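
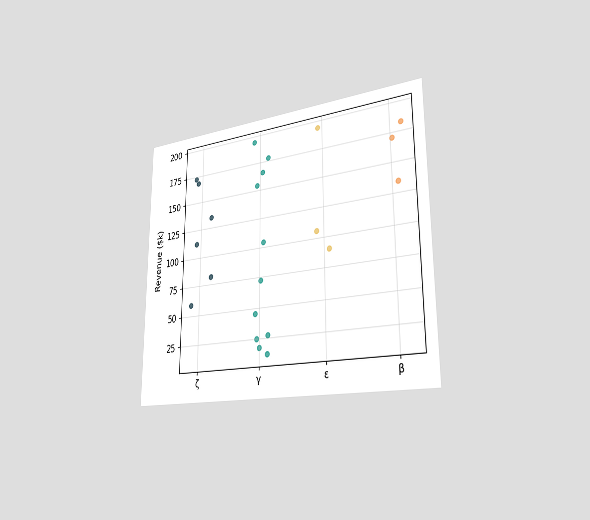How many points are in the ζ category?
6

The chart is viewed slightly from the right. Counting the markers in the ζ column gives 6.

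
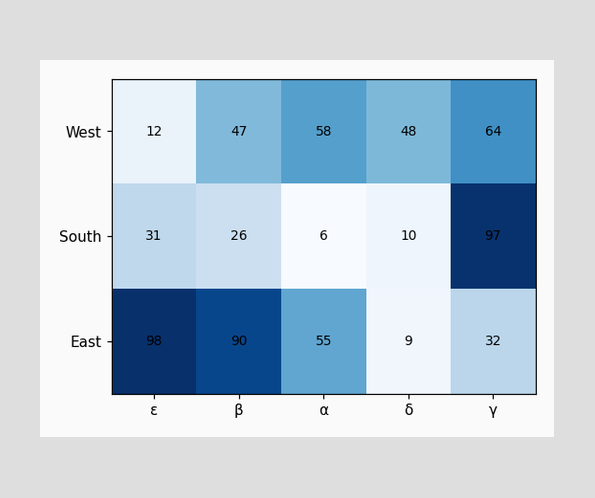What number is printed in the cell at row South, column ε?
31

The (South, ε) cell reads 31.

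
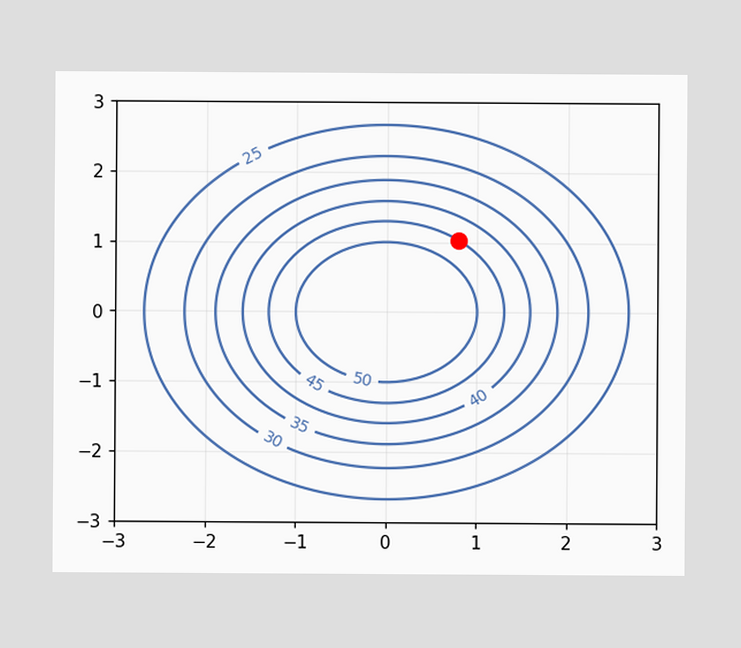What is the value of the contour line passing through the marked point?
45

The marked point sits on the contour labelled 45.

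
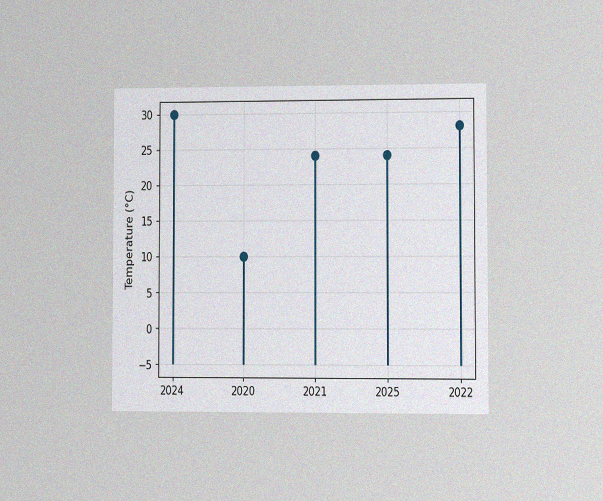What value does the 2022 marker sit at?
28°C

The chart is viewed at a slight angle, with some photo noise. The 2022 marker sits at 28°C.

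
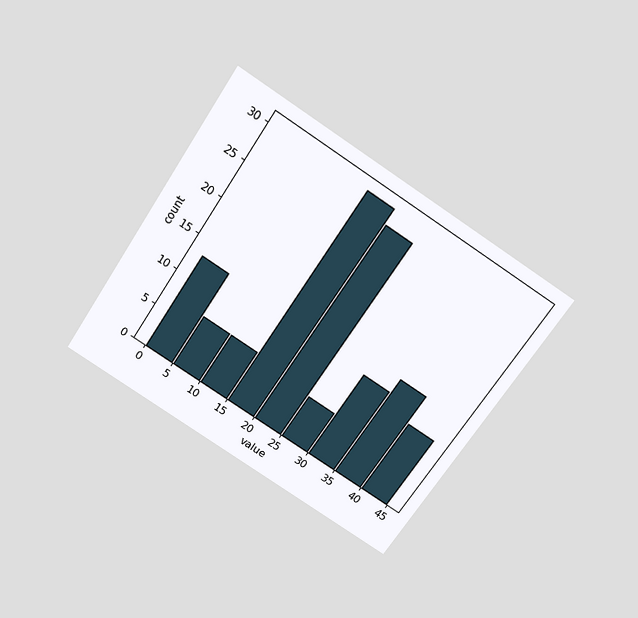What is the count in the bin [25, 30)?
The chart is tilted about 33° clockwise and viewed slightly from above. The [25, 30) bin has height 6.

6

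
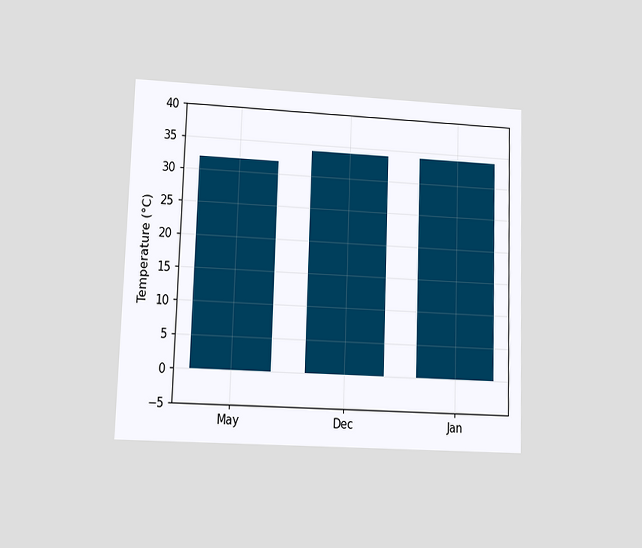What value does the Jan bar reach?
34°C

The chart is viewed at a slight angle. Reading along the chart's y-axis, the Jan bar reaches 34°C.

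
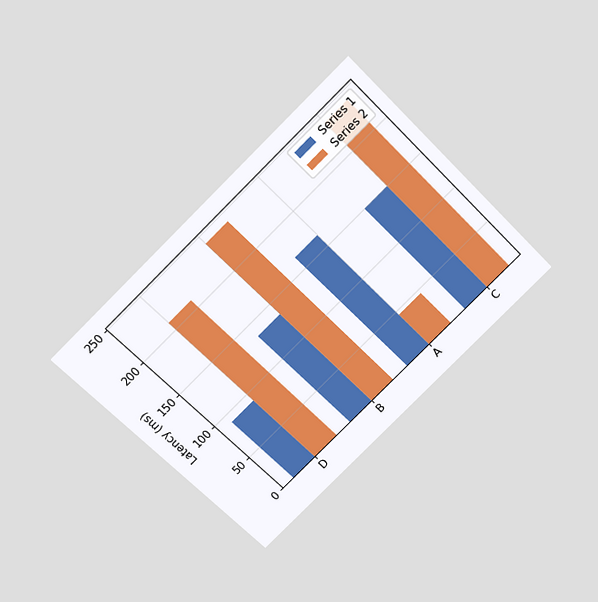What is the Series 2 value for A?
The chart is tilted about 45° counter-clockwise and viewed slightly from above. The Series 2 bar at A reaches 45ms on the y-axis.

45ms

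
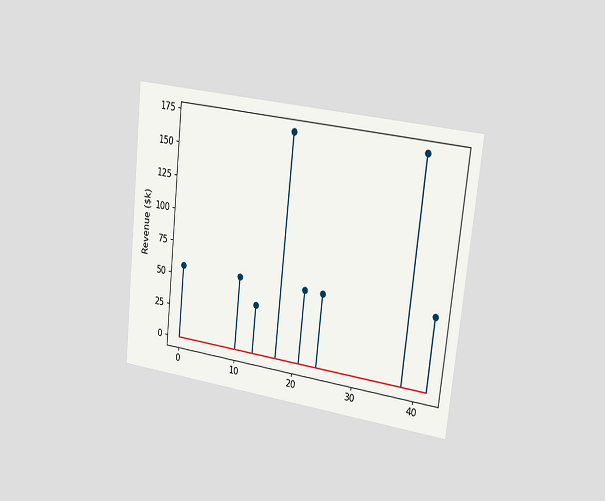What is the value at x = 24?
$57k

The chart is tilted about 6° clockwise and viewed slightly from the right. The stem at x=24 reaches $57k.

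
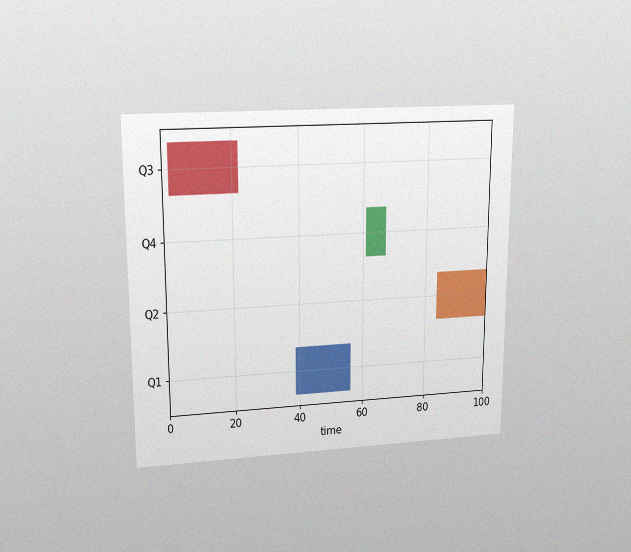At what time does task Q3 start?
The chart is viewed at a slight angle, with some photo noise. The Q3 bar begins at t=2.

2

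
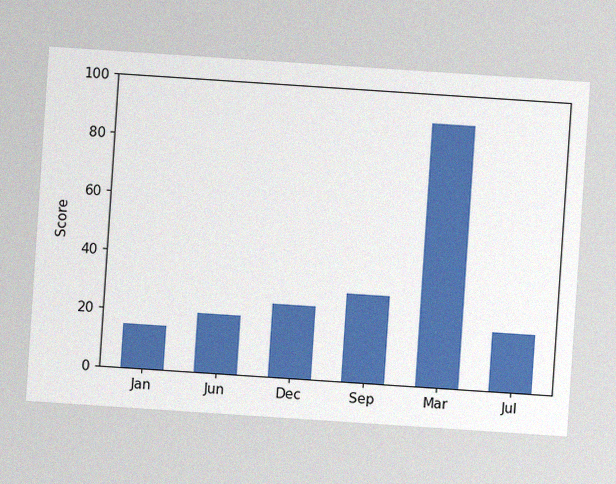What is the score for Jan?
The chart is tilted about 4° clockwise, with some photo noise. Reading along the chart's y-axis, the Jan bar reaches 15.

15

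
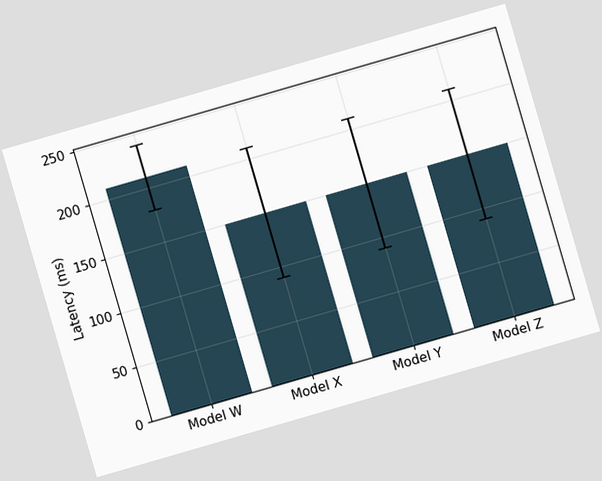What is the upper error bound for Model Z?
The chart is tilted about 16° counter-clockwise. The Model Z bar's upper whisker reaches 210ms.

210ms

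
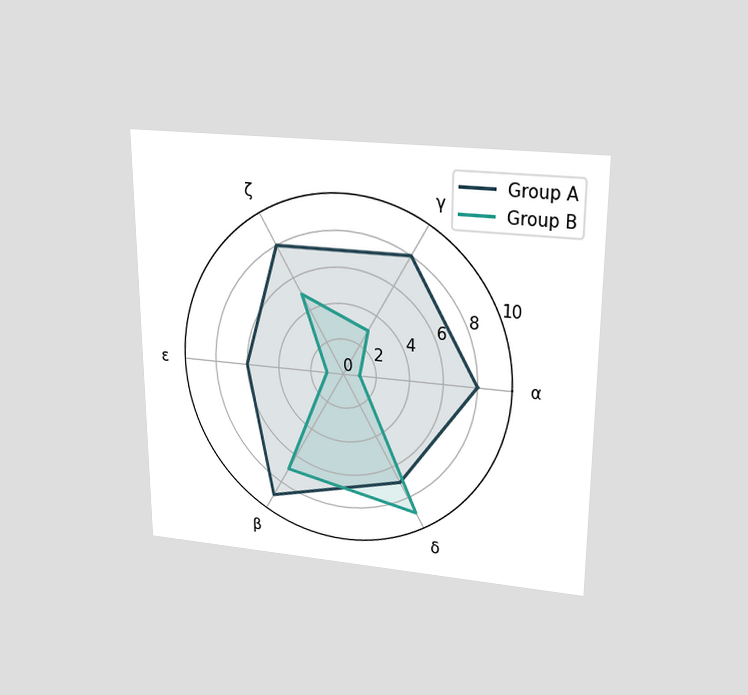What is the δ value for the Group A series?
The chart is viewed slightly from above. On the δ axis, Group A reaches 7.

7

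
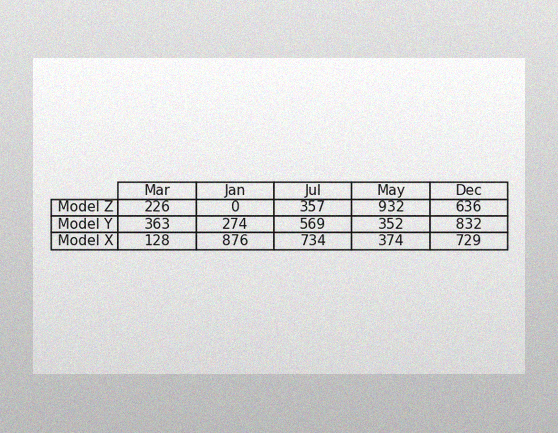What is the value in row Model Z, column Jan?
0

The image has some photo noise and uneven lighting. The (Model Z, Jan) cell reads 0.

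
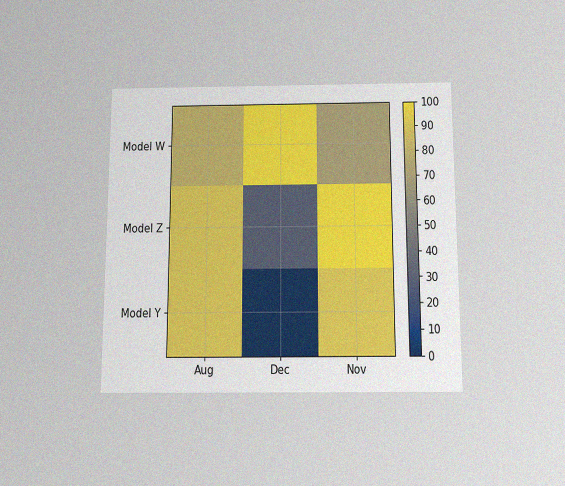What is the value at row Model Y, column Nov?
The chart is viewed slightly from below, with some photo noise. Matching cell (Model Y, Nov) against the colorbar gives 90.

90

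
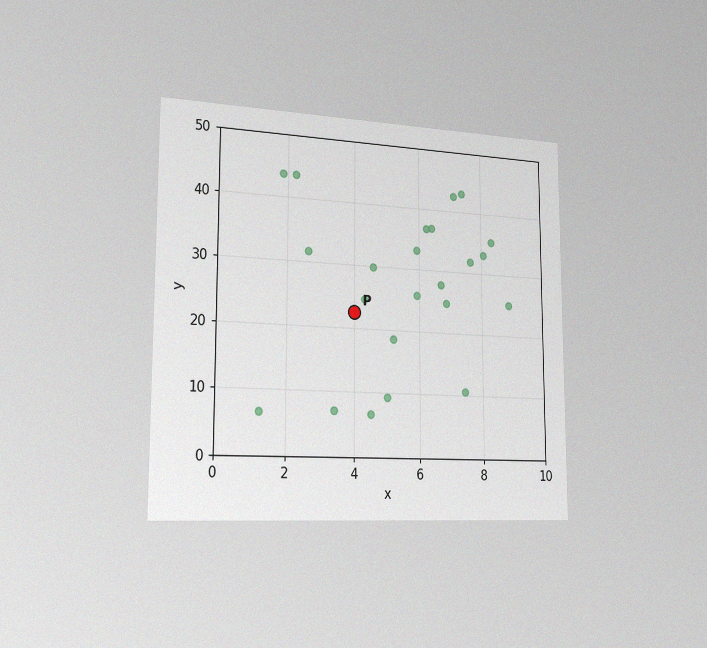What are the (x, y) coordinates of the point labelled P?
The chart is viewed slightly from the left, with some photo noise. Following the gridlines from P to each axis, P sits at (4, 22.5).

(4, 22.5)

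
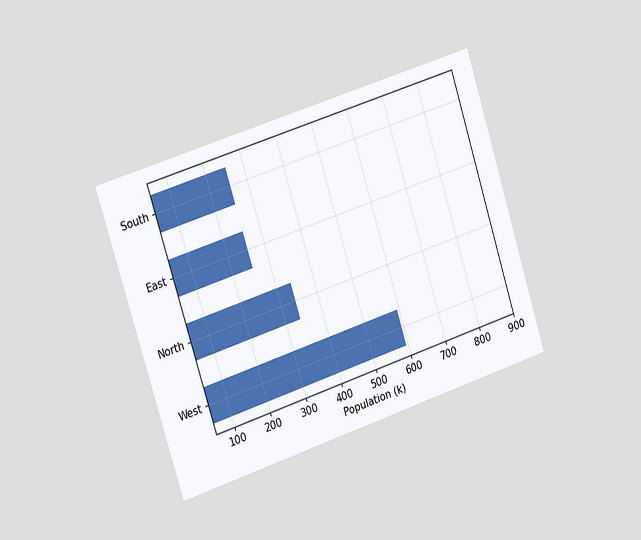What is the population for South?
255k

The chart is tilted about 18° counter-clockwise and viewed slightly from the left. Reading along the chart's x-axis, the South bar reaches 255k.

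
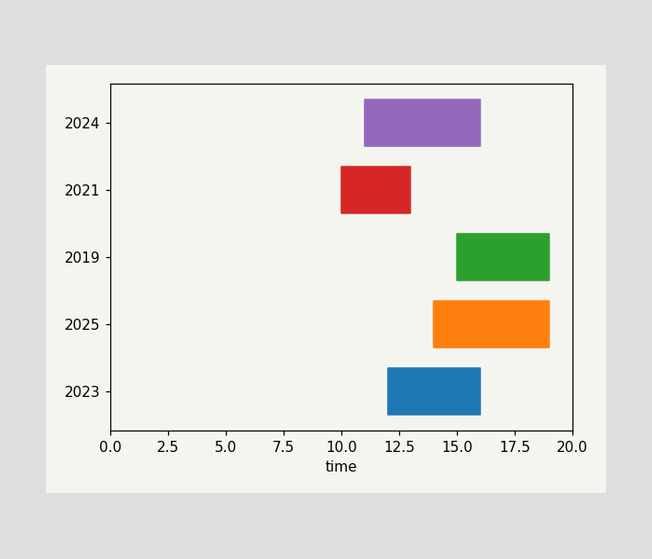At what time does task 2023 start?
The 2023 bar begins at t=12.

12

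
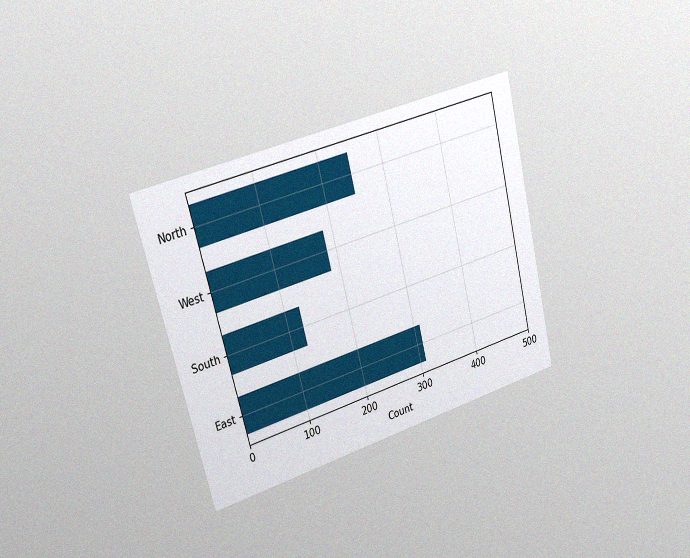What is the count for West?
The chart is tilted about 15° counter-clockwise and viewed slightly from the left, with some photo noise. Reading along the chart's x-axis, the West bar reaches 186.

186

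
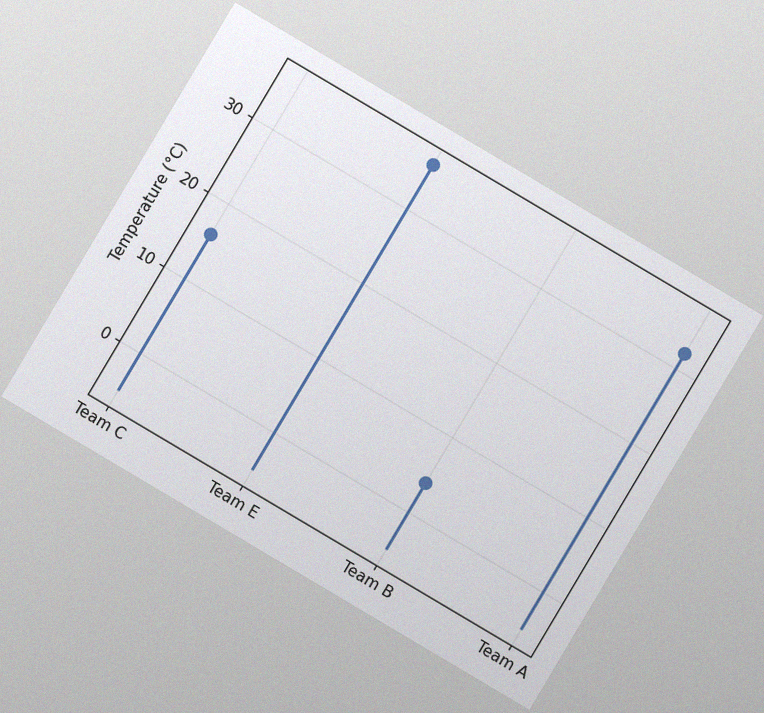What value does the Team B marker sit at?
4°C

The chart is tilted about 31° clockwise, with some photo noise. The Team B marker sits at 4°C.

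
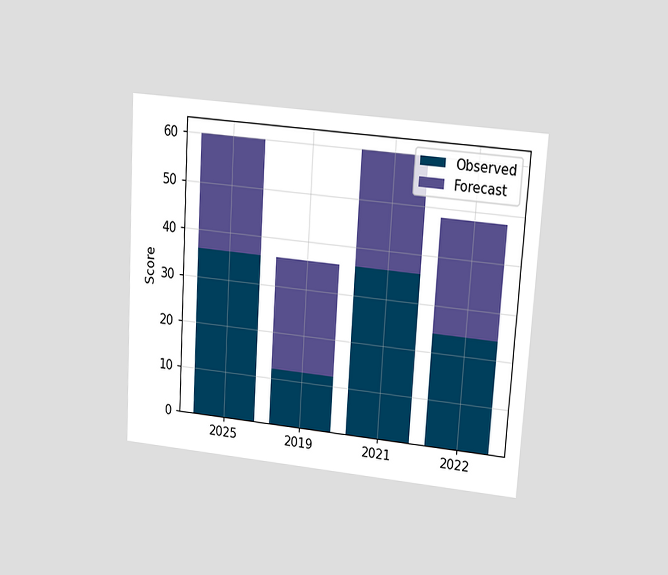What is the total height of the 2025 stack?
60

The chart is tilted about 3° clockwise and viewed slightly from above. The 2025 stack's top reaches 60 on the y-axis.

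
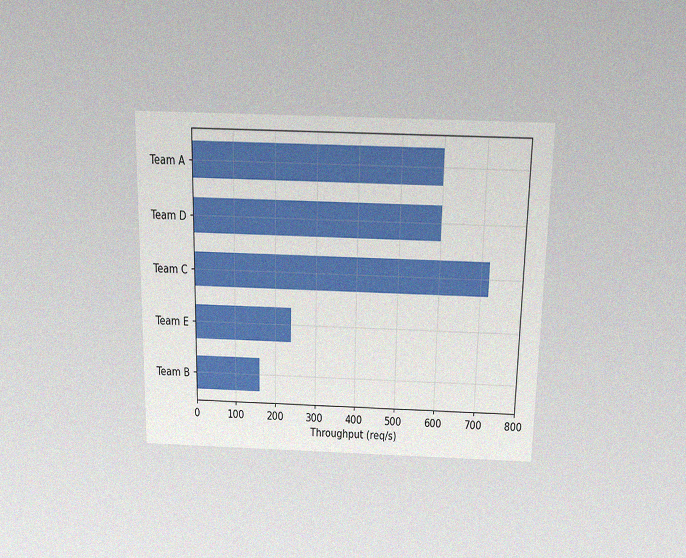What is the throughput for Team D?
600req/s

The chart is viewed slightly from above, with some photo noise. Reading along the chart's x-axis, the Team D bar reaches 600req/s.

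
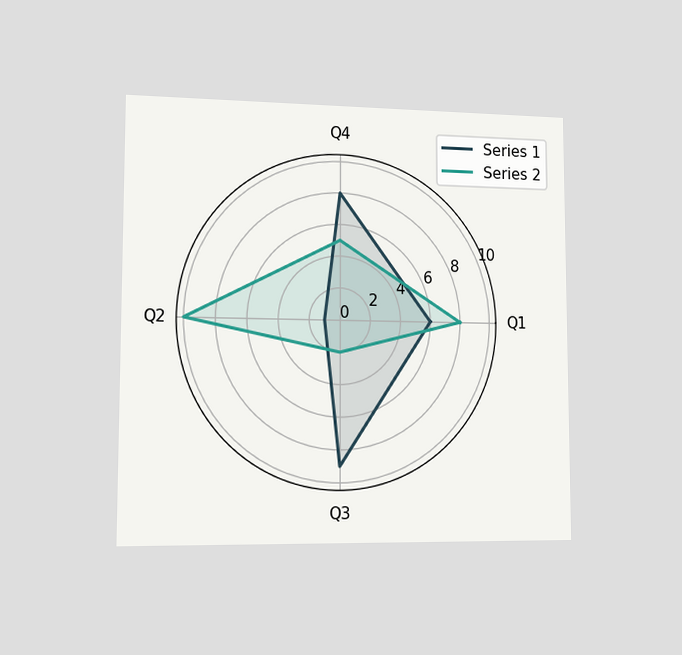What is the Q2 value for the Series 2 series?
The chart is viewed slightly from the left. On the Q2 axis, Series 2 reaches 10.

10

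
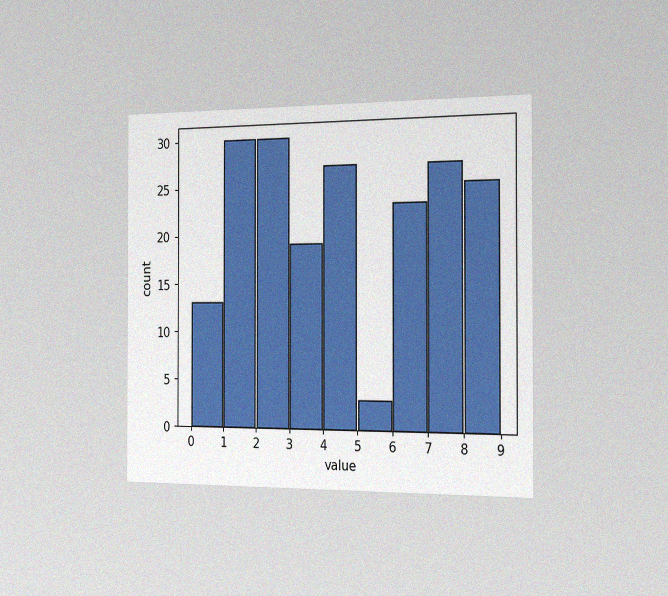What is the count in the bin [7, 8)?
27

The chart is viewed slightly from the right, with some photo noise. The [7, 8) bin has height 27.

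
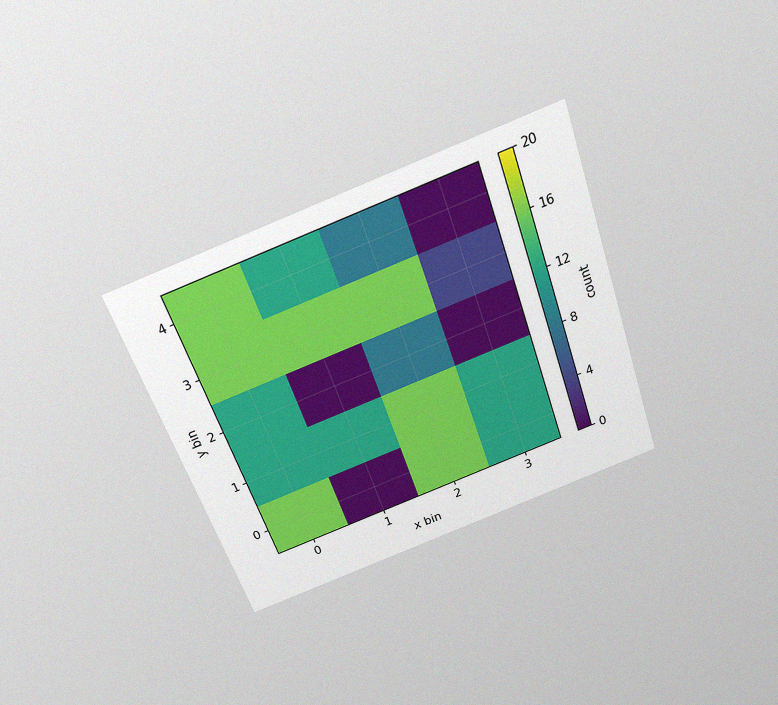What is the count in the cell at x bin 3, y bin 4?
The chart is tilted about 19° counter-clockwise and viewed slightly from above, with some photo noise. Matching the cell (3, 4) against the colorbar gives 0.

0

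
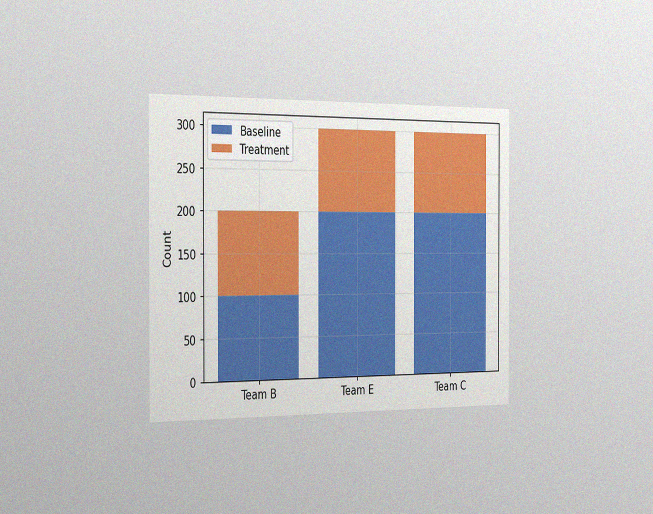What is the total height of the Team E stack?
300

The chart is viewed slightly from the left, with some photo noise. The Team E stack's top reaches 300 on the y-axis.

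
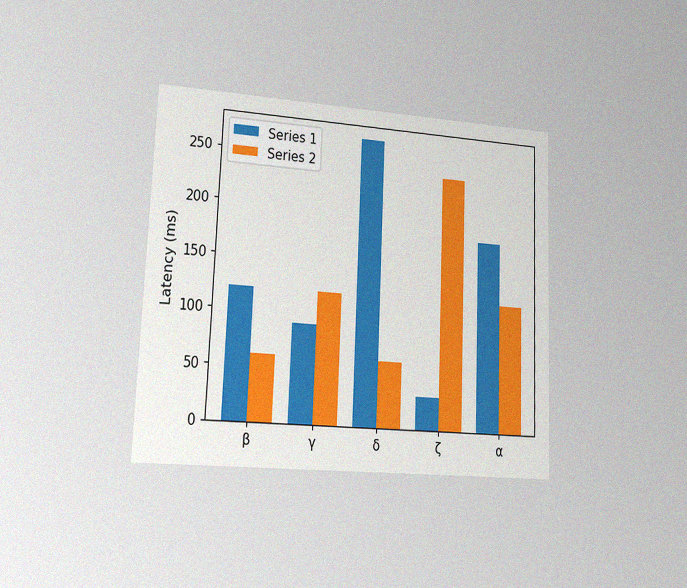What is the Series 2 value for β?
60ms

The chart is tilted about 2° clockwise and viewed at a slight angle, with some photo noise. The Series 2 bar at β reaches 60ms on the y-axis.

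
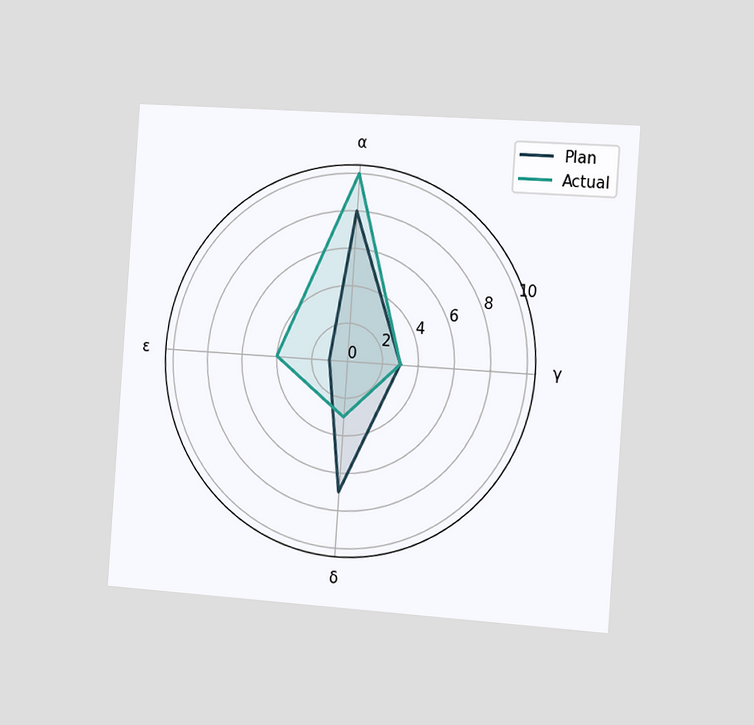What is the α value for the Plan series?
8

The chart is tilted about 4° clockwise and viewed slightly from the right. On the α axis, Plan reaches 8.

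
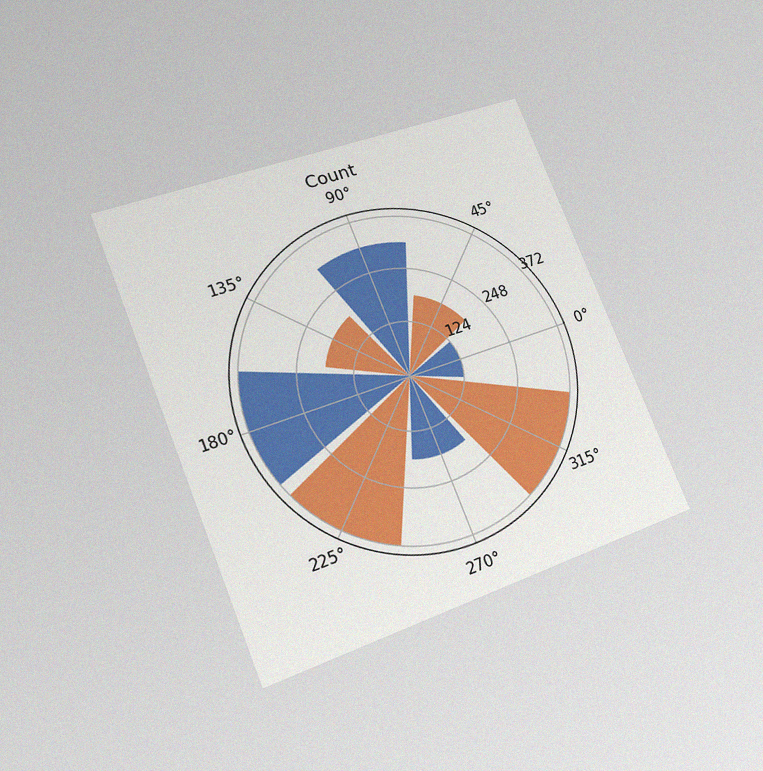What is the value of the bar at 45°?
The chart is tilted about 22° counter-clockwise and viewed at a slight angle, with some photo noise. The bar at 45° reaches 186 on the radial axis.

186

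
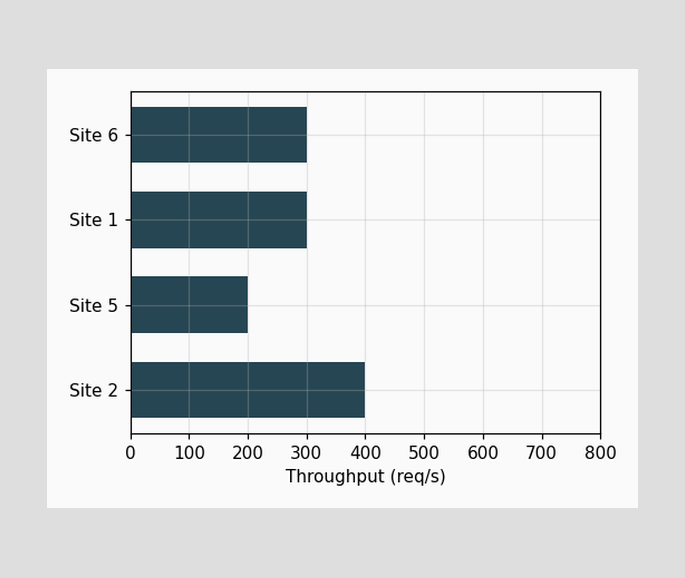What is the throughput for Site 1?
300req/s

Reading along the chart's x-axis, the Site 1 bar reaches 300req/s.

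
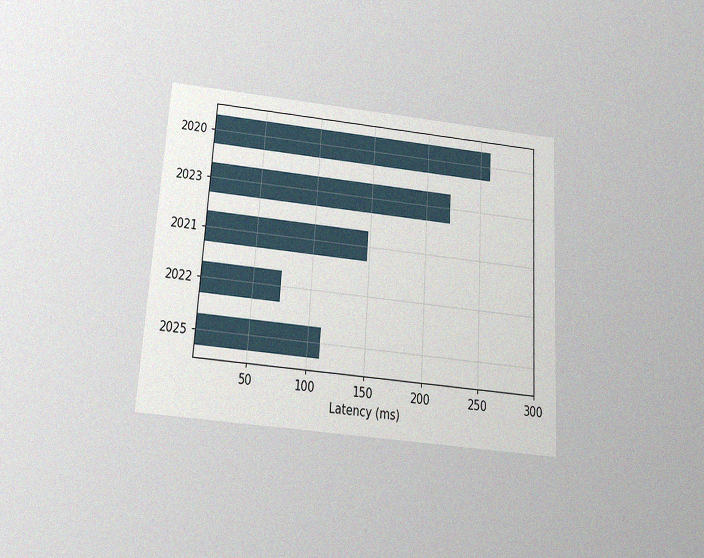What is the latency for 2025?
111ms

The chart is tilted about 4° clockwise and viewed slightly from below, with some photo noise. Reading along the chart's x-axis, the 2025 bar reaches 111ms.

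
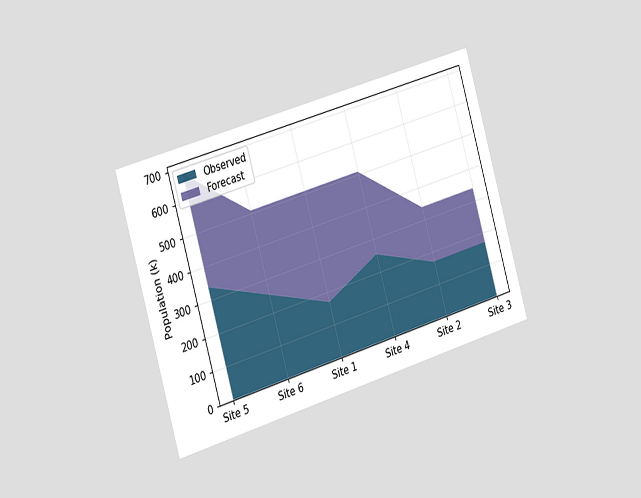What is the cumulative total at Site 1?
510k

The chart is tilted about 16° counter-clockwise and viewed slightly from the left. The stacked total at Site 1 reaches 510k.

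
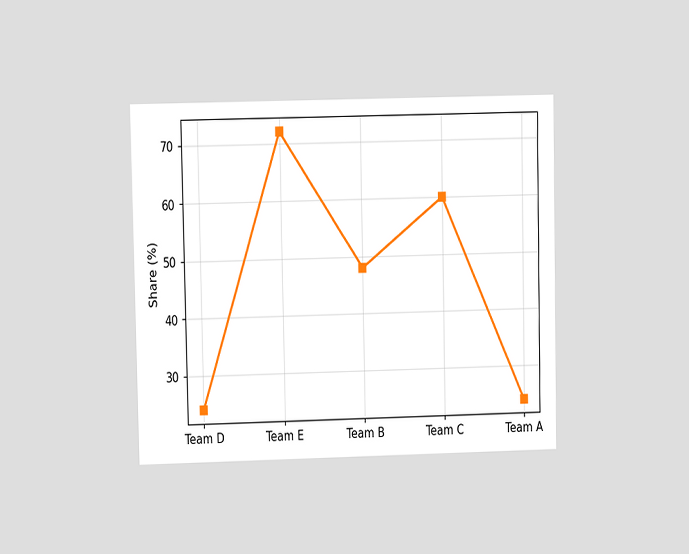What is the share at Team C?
60%

The chart is viewed at a slight angle. At Team C, the line is at 60%.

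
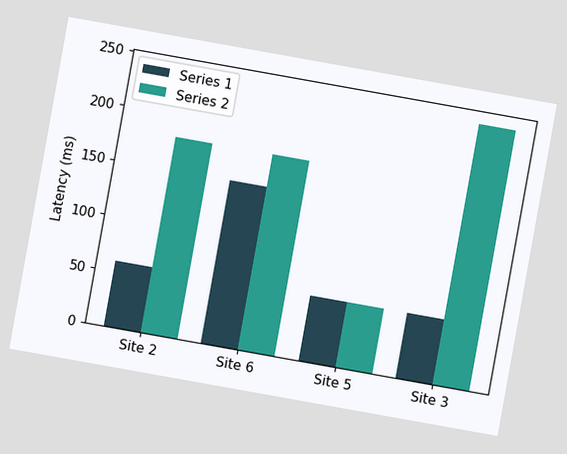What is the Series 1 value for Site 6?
150ms

The chart is tilted about 10° clockwise. The Series 1 bar at Site 6 reaches 150ms on the y-axis.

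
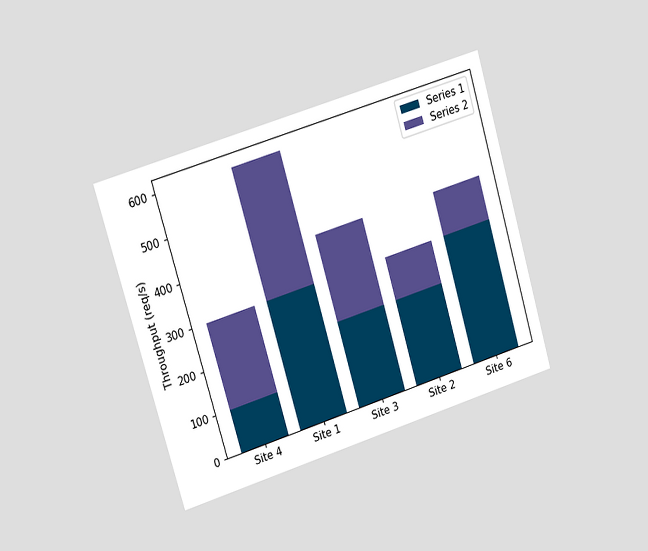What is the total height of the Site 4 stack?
The chart is tilted about 17° counter-clockwise and viewed slightly from the left. The Site 4 stack's top reaches 300req/s on the y-axis.

300req/s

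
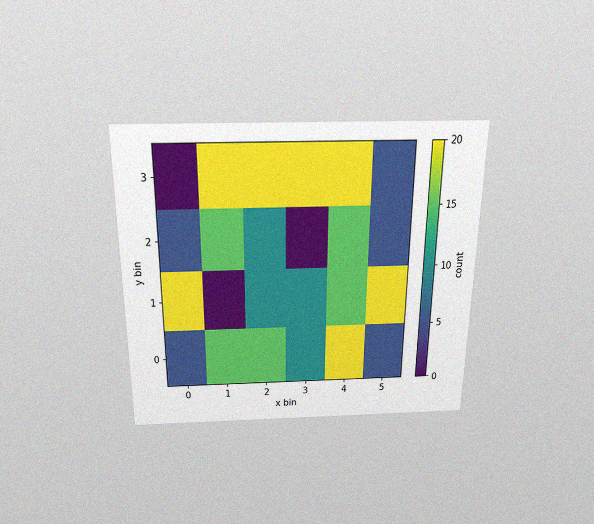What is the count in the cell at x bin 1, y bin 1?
0

The chart is viewed slightly from above, with some photo noise. Matching the cell (1, 1) against the colorbar gives 0.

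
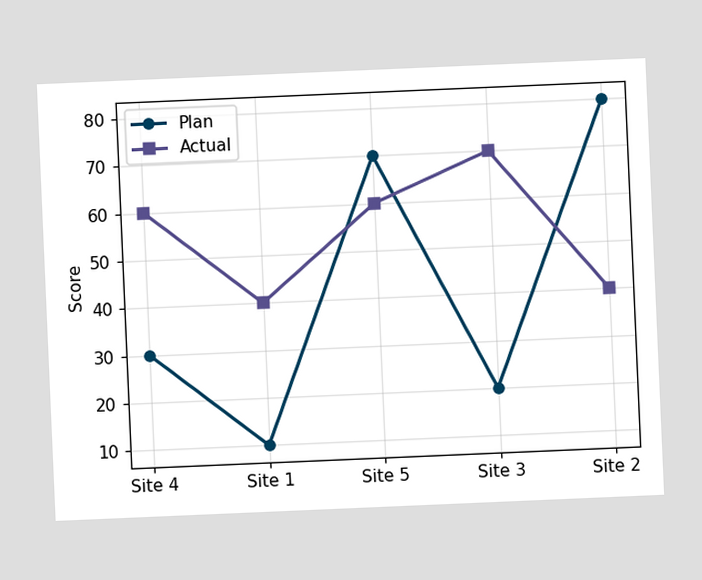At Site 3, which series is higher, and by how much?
Actual, by 50

The chart is tilted about 2° counter-clockwise. At Site 3, Actual sits above the other line by 50.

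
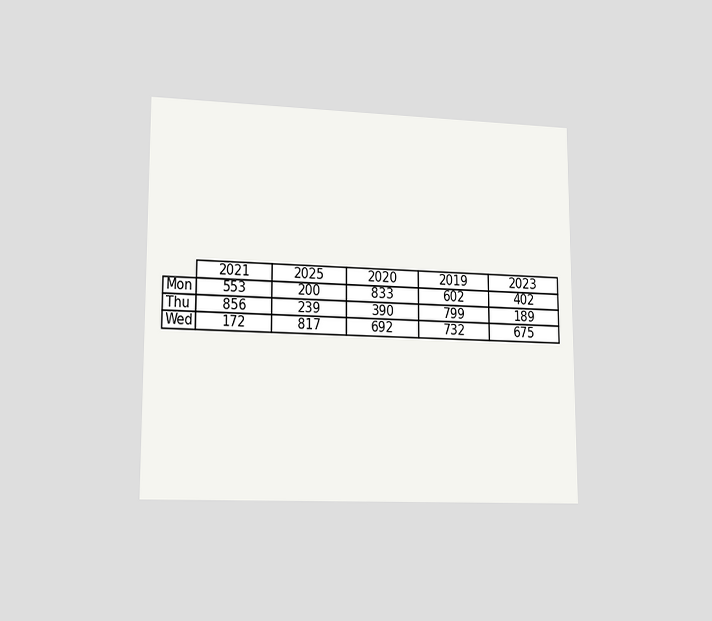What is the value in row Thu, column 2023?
189

The chart is viewed at a slight angle. The (Thu, 2023) cell reads 189.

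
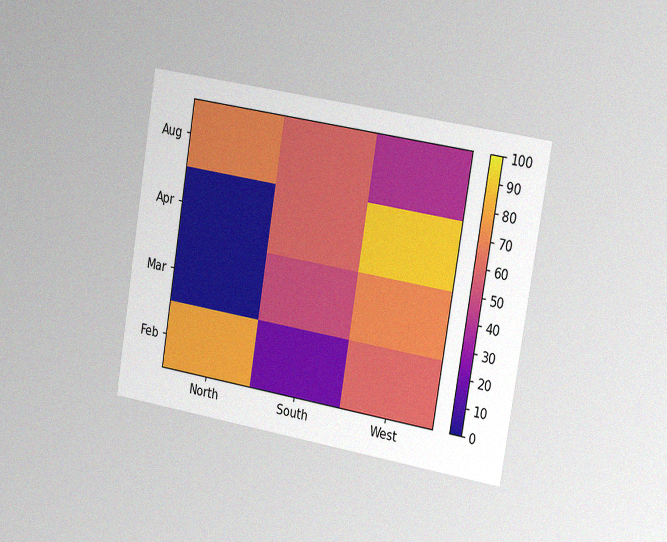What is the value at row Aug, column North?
70

The chart is tilted about 9° clockwise and viewed slightly from the right, with some photo noise. Matching cell (Aug, North) against the colorbar gives 70.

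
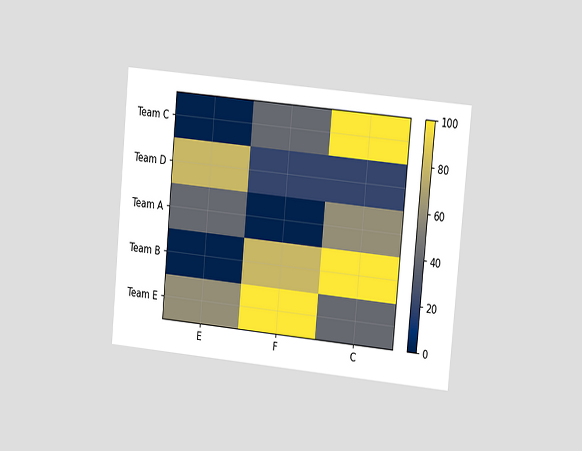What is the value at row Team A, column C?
60

The chart is tilted about 5° clockwise and viewed at a slight angle. Matching cell (Team A, C) against the colorbar gives 60.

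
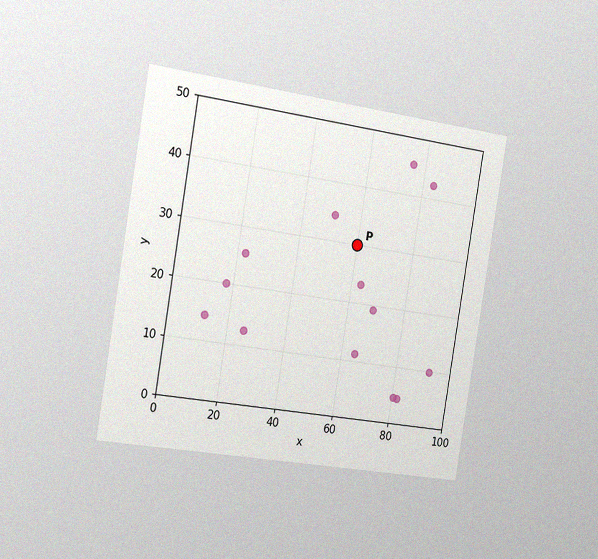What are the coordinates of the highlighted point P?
The chart is tilted about 9° clockwise and viewed slightly from the left, with some photo noise. Following the gridlines from P to each axis, P sits at (60, 30).

(60, 30)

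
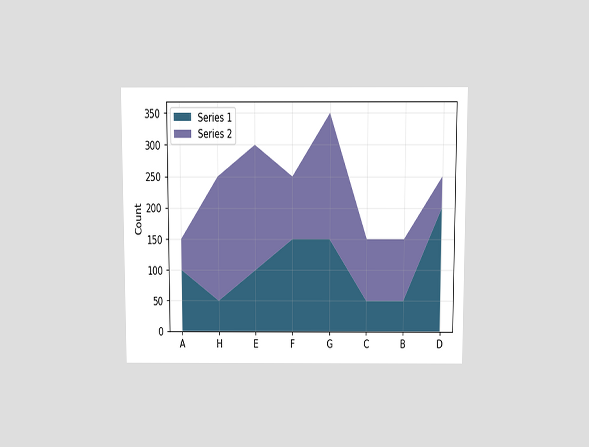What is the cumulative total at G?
The chart is viewed slightly from above. The stacked total at G reaches 350.

350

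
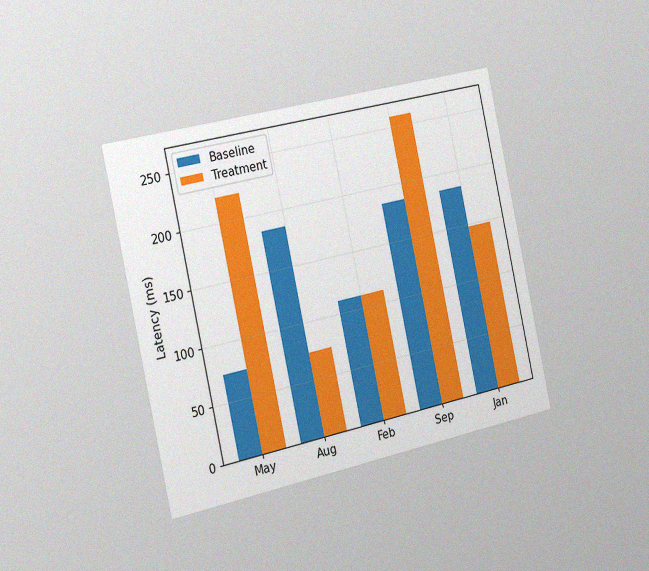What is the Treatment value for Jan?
148ms

The chart is tilted about 12° counter-clockwise and viewed slightly from the left, with some photo noise. The Treatment bar at Jan reaches 148ms on the y-axis.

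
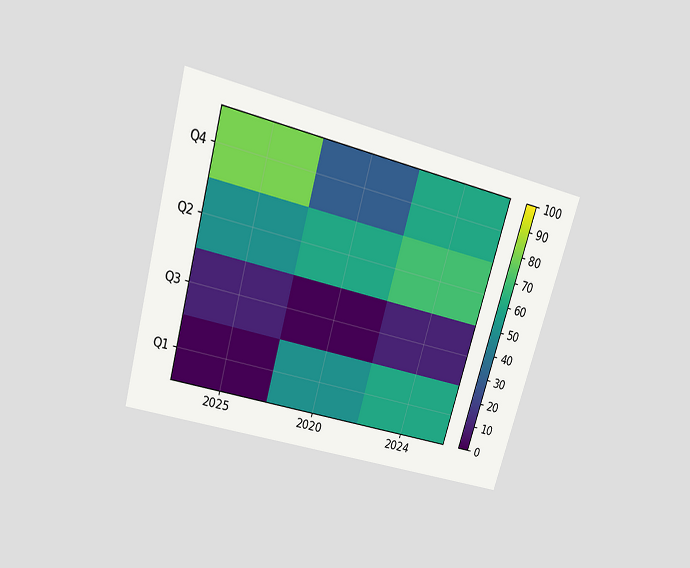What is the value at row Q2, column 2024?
The chart is tilted about 16° clockwise and viewed slightly from above. Matching cell (Q2, 2024) against the colorbar gives 70.

70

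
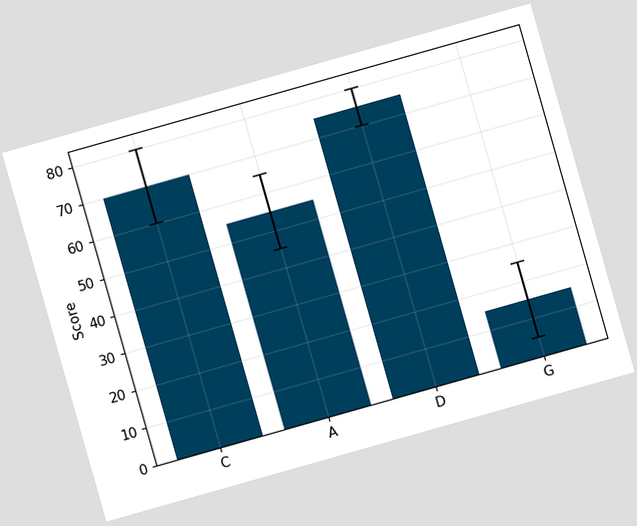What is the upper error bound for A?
65

The chart is tilted about 16° counter-clockwise. The A bar's upper whisker reaches 65.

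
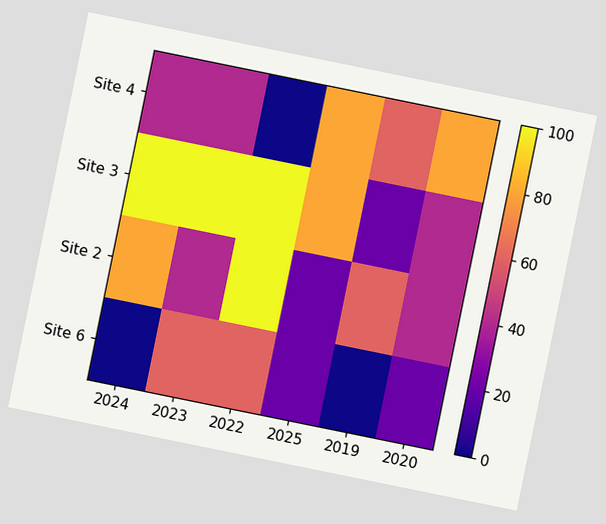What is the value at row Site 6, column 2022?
60

The chart is tilted about 12° clockwise. Matching cell (Site 6, 2022) against the colorbar gives 60.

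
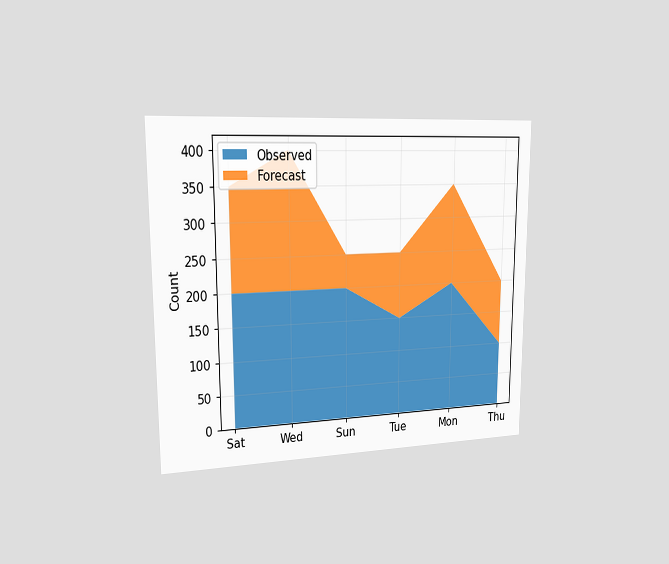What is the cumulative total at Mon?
350

The chart is viewed slightly from the left. The stacked total at Mon reaches 350.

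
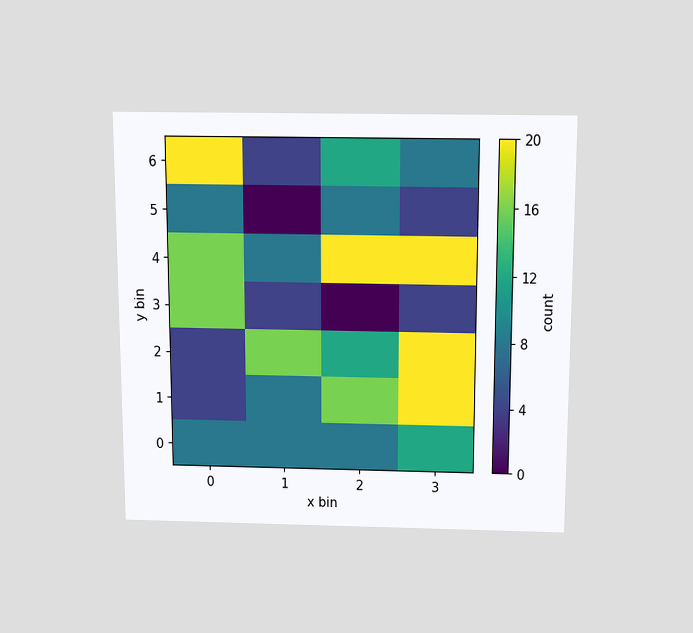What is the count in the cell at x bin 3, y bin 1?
20

The chart is viewed slightly from above. Matching the cell (3, 1) against the colorbar gives 20.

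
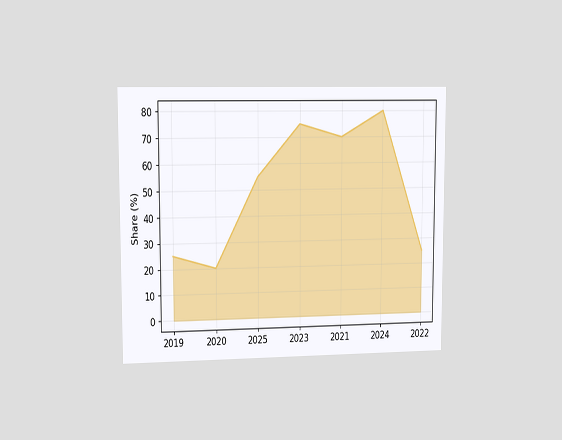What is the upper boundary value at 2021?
The chart is viewed at a slight angle. At 2021 the upper boundary is at 70%.

70%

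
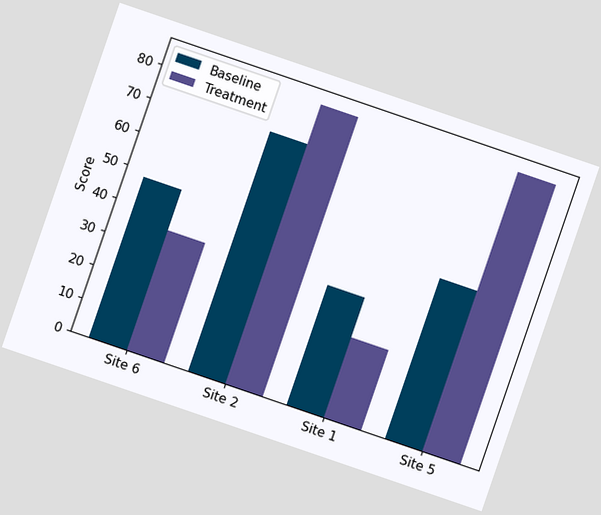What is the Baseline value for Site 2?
72

The chart is tilted about 19° clockwise. The Baseline bar at Site 2 reaches 72 on the y-axis.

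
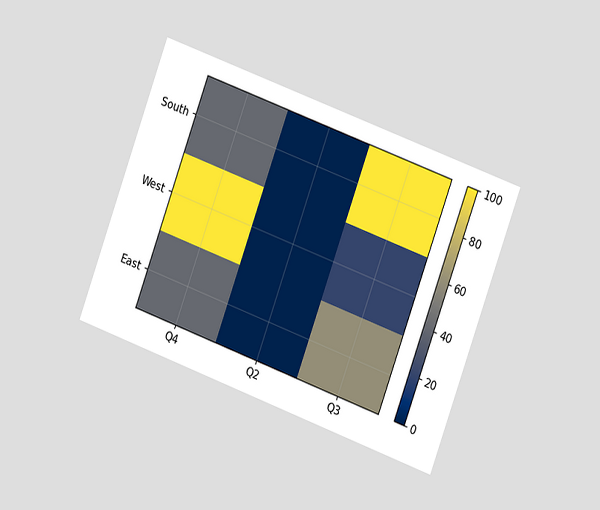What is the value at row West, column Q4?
The chart is tilted about 20° clockwise and viewed slightly from the right. Matching cell (West, Q4) against the colorbar gives 100.

100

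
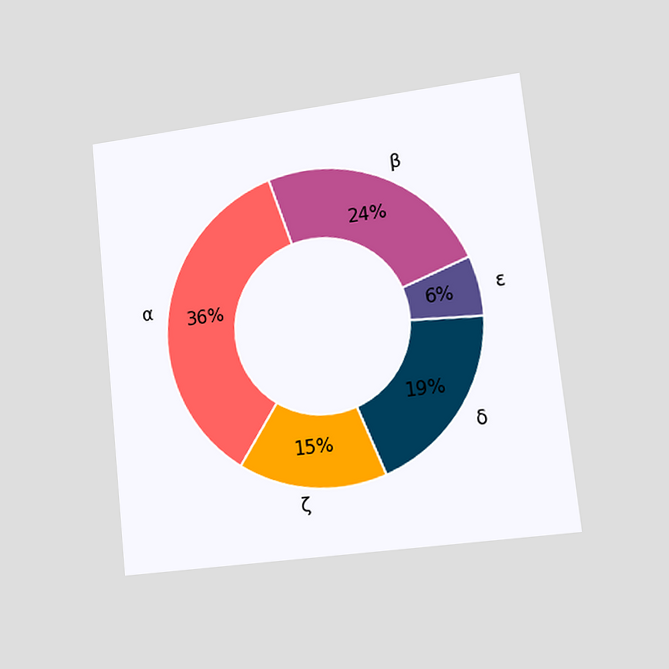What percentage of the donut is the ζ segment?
15%

The chart is tilted about 6° counter-clockwise and viewed slightly from the right. The ζ segment takes up 15% of the ring.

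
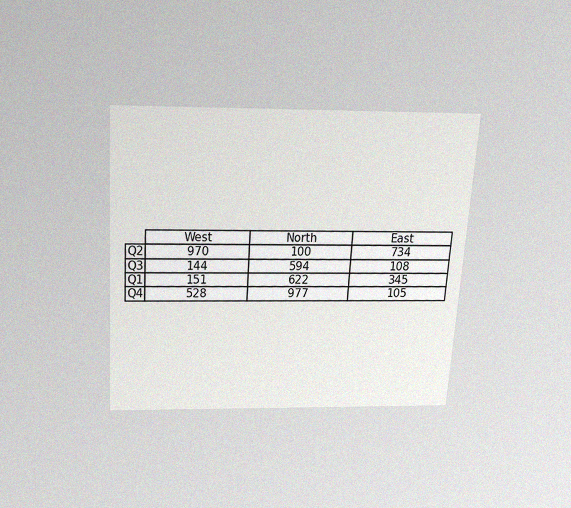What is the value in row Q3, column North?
The chart is tilted about 4° clockwise and viewed slightly from above, with some photo noise. The (Q3, North) cell reads 594.

594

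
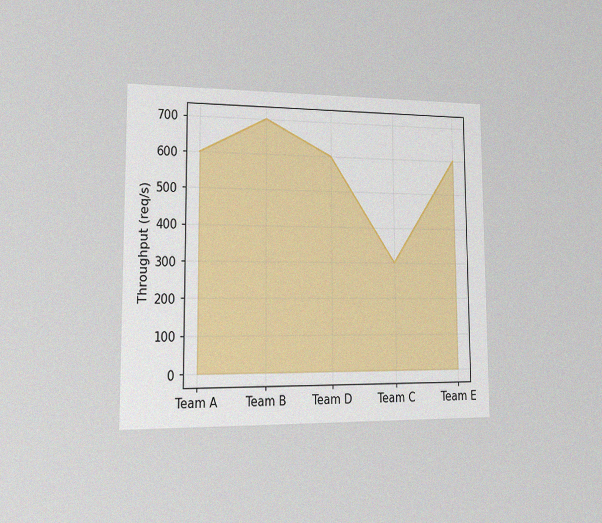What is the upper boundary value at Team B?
700req/s

The chart is viewed slightly from the left, with some photo noise. At Team B the upper boundary is at 700req/s.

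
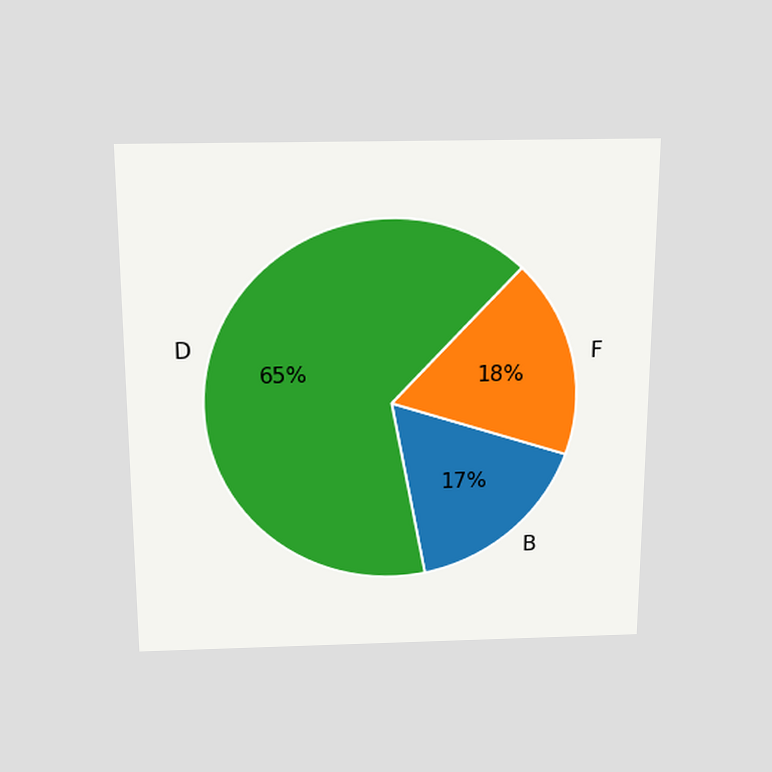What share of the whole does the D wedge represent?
65%

The chart is viewed slightly from above. The D slice takes up 65% of the pie.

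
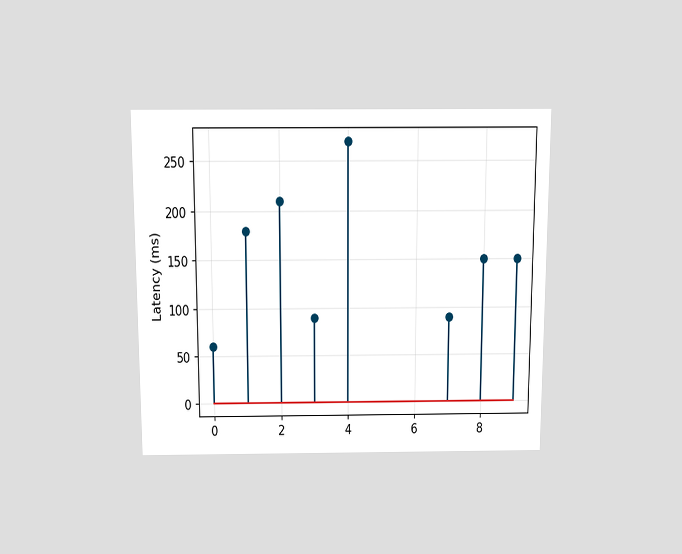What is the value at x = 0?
60ms

The chart is viewed slightly from above. The stem at x=0 reaches 60ms.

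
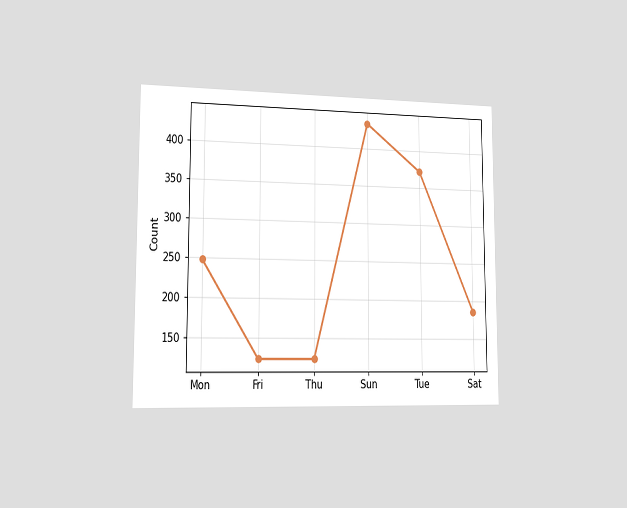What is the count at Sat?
The chart is viewed slightly from the left. At Sat, the line is at 186.

186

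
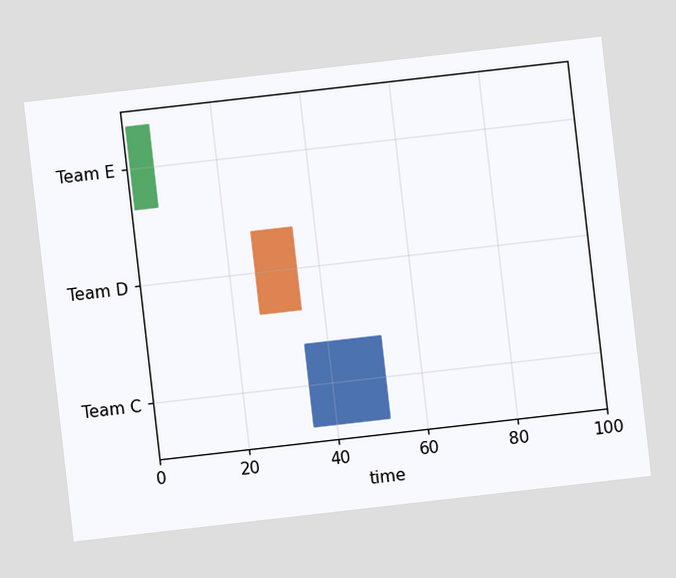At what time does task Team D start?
The chart is tilted about 6° counter-clockwise. The Team D bar begins at t=26.

26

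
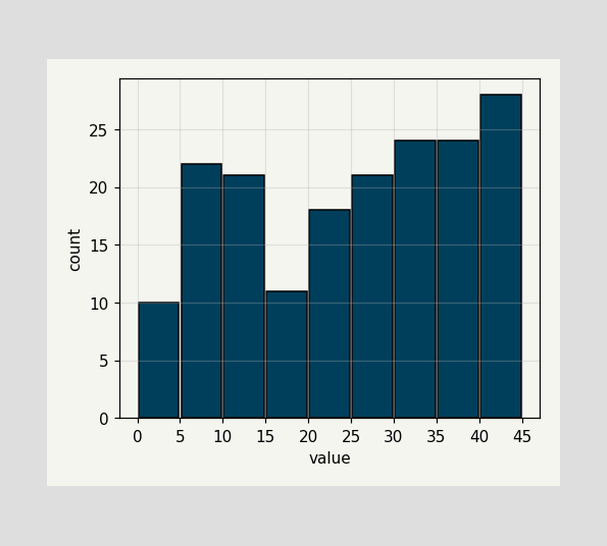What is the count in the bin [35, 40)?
24

The [35, 40) bin has height 24.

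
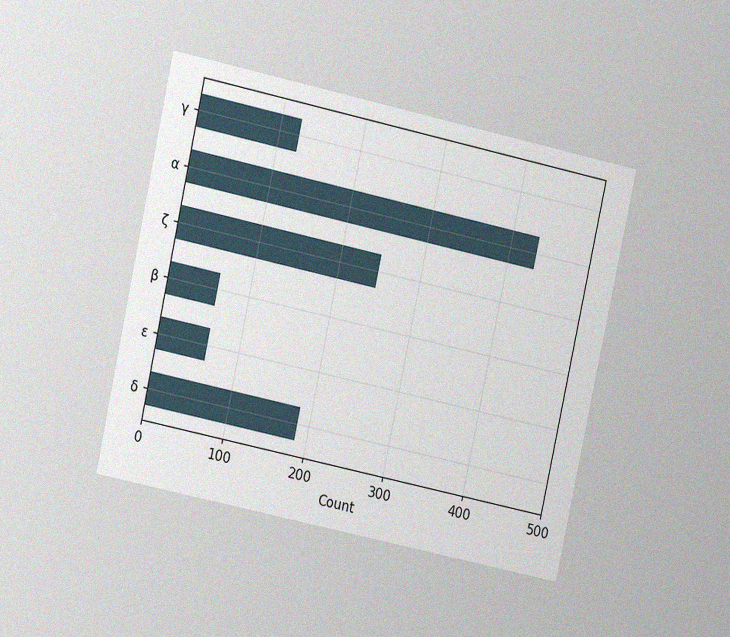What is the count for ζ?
The chart is tilted about 12° clockwise and viewed at a slight angle, with some photo noise. Reading along the chart's x-axis, the ζ bar reaches 248.

248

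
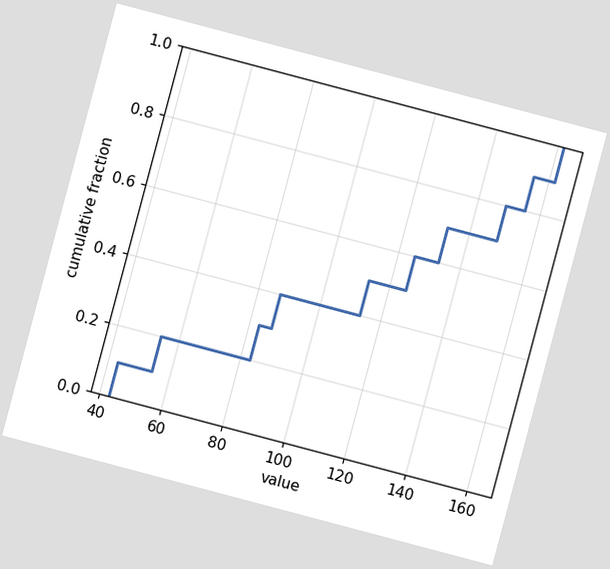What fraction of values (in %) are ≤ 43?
The chart is tilted about 15° clockwise. At x=43 the ECDF step is at 10%.

10%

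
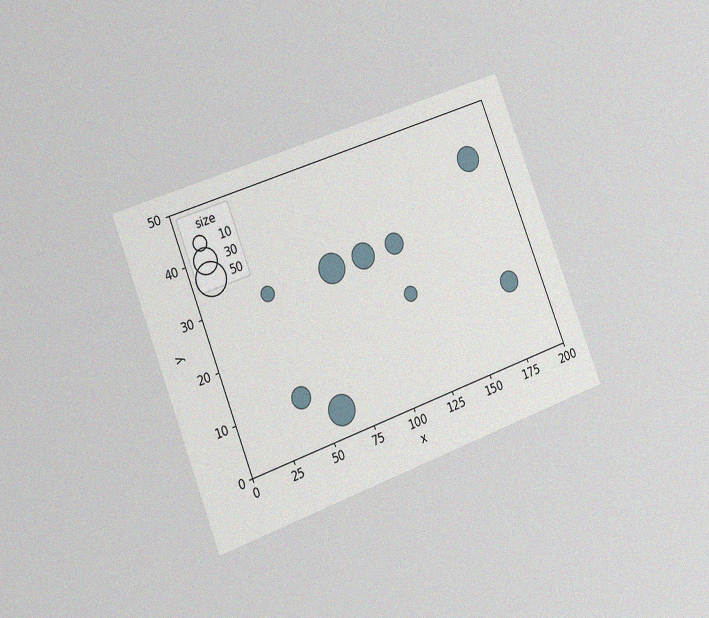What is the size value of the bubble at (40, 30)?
10

The chart is tilted about 21° counter-clockwise and viewed slightly from the left, with some photo noise. Matching the bubble at (40, 30) against the size legend gives 10.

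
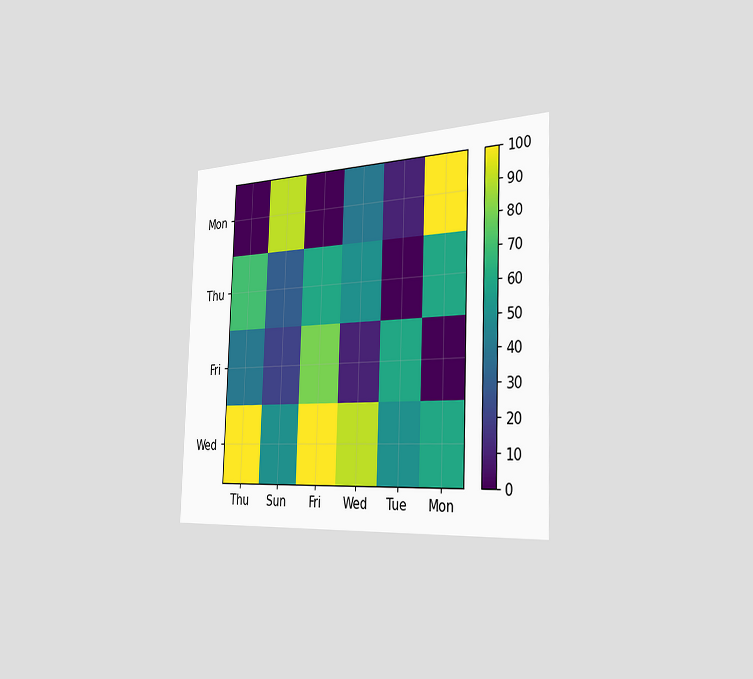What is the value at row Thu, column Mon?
60

The chart is tilted about 2° clockwise and viewed slightly from the right. Matching cell (Thu, Mon) against the colorbar gives 60.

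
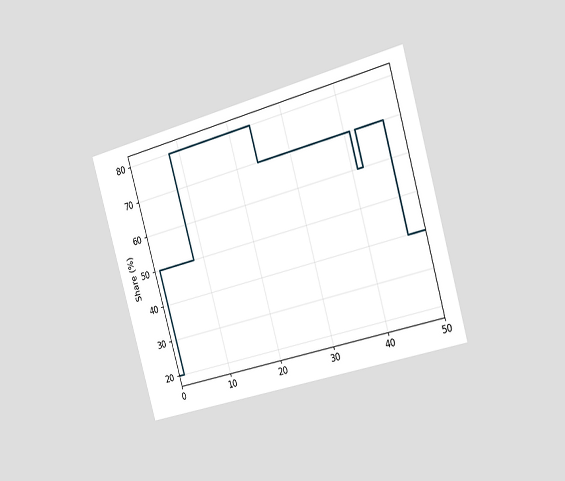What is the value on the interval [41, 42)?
60%

The chart is tilted about 16° counter-clockwise and viewed slightly from the right. On [41, 42) the step sits at 60%.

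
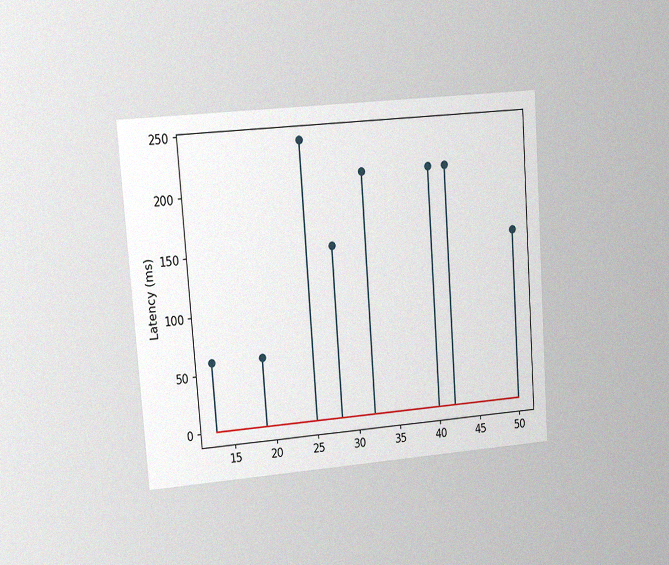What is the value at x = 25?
240ms

The chart is tilted about 4° counter-clockwise and viewed at a slight angle, with some photo noise. The stem at x=25 reaches 240ms.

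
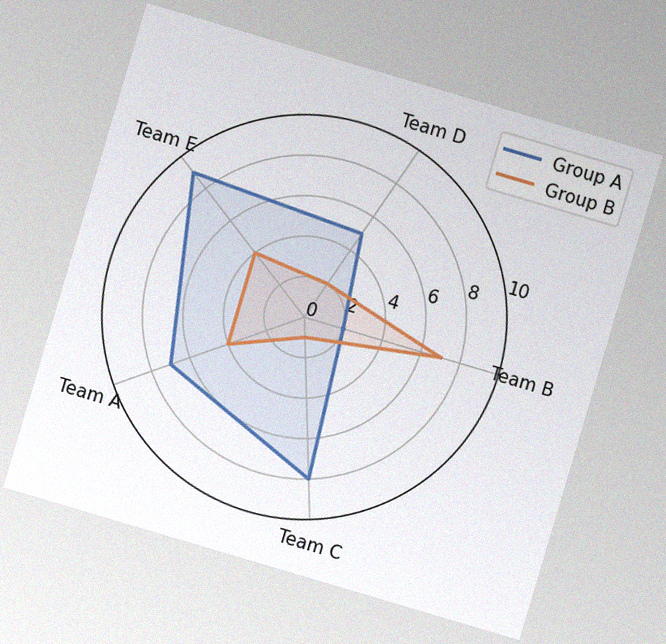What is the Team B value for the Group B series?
The chart is tilted about 17° clockwise, with some photo noise. On the Team B axis, Group B reaches 7.

7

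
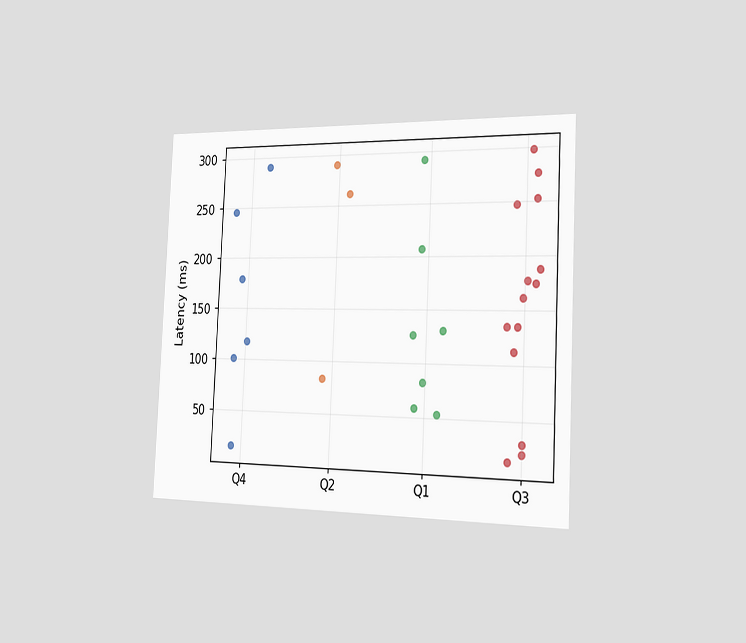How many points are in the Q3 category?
The chart is tilted about 3° clockwise and viewed slightly from the right. Counting the markers in the Q3 column gives 14.

14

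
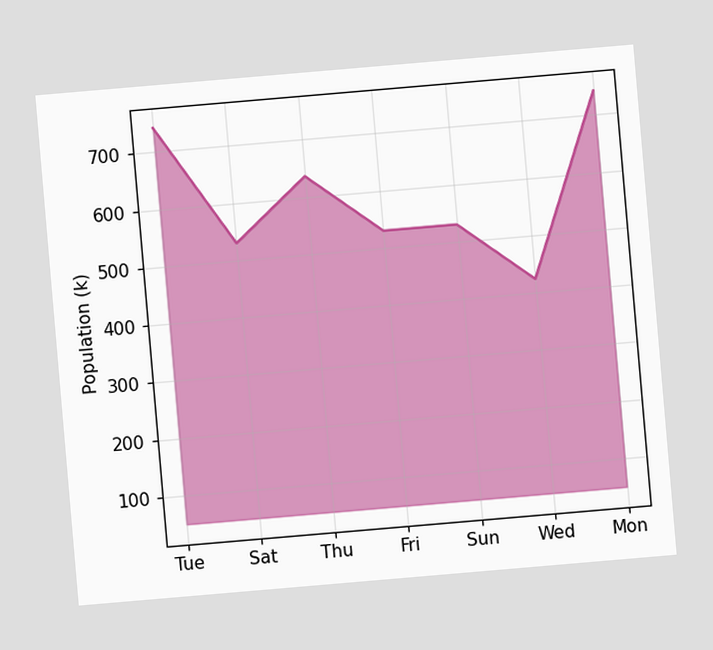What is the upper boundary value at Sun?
The chart is tilted about 5° counter-clockwise. At Sun the upper boundary is at 530k.

530k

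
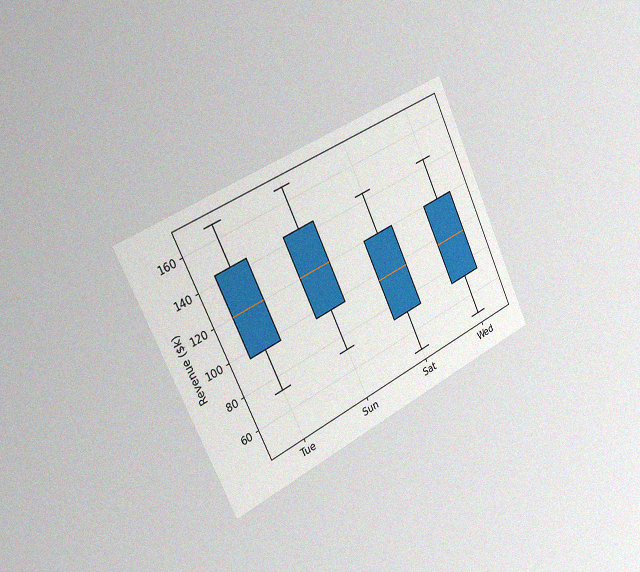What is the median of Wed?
The chart is tilted about 25° counter-clockwise and viewed slightly from the left, with some photo noise. The median line in the Wed box sits at $96k.

$96k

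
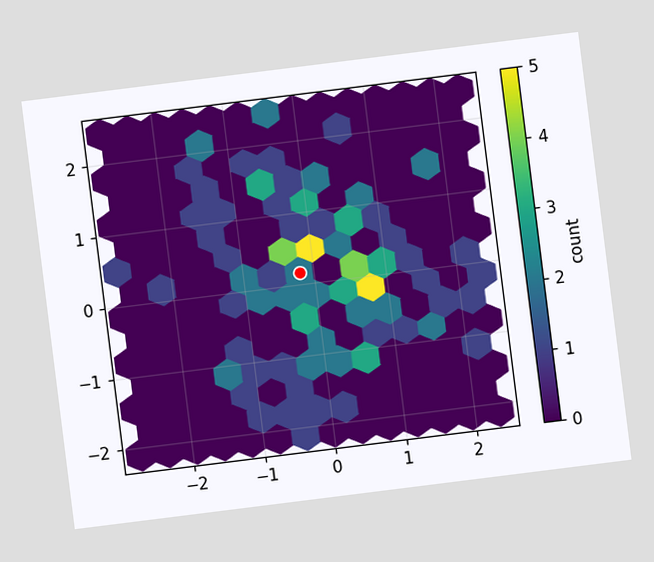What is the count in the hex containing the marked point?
2

The chart is tilted about 7° counter-clockwise. The marked hex reads 2 on the colorbar.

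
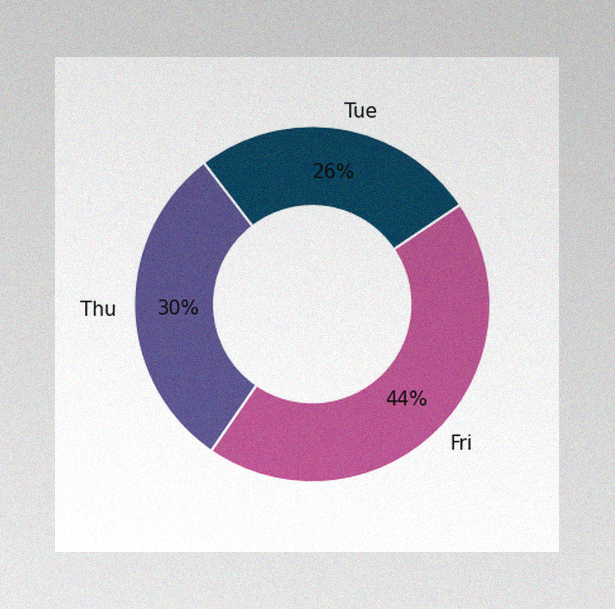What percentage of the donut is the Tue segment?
The image has some photo noise and uneven lighting. The Tue segment takes up 26% of the ring.

26%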